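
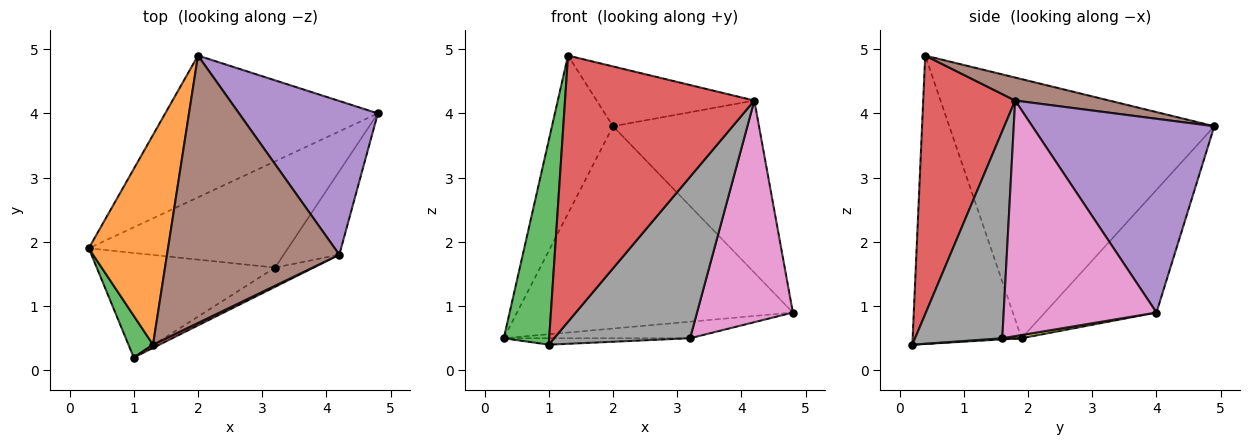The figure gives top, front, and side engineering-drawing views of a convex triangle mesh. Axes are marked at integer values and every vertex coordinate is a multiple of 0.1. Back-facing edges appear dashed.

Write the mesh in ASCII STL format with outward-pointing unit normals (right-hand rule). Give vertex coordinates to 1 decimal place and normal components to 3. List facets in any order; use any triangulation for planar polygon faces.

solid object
 facet normal -0.314 0.777 -0.545
  outer loop
   vertex 2.0 4.9 3.8
   vertex 4.8 4.0 0.9
   vertex 0.3 1.9 0.5
  endloop
 endfacet
 facet normal -0.934 0.215 0.286
  outer loop
   vertex 1.3 0.4 4.9
   vertex 2.0 4.9 3.8
   vertex 0.3 1.9 0.5
  endloop
 endfacet
 facet normal -0.920 -0.384 0.078
  outer loop
   vertex 1.0 0.2 0.4
   vertex 1.3 0.4 4.9
   vertex 0.3 1.9 0.5
  endloop
 endfacet
 facet normal 0.437 -0.899 0.011
  outer loop
   vertex 4.2 1.8 4.2
   vertex 1.3 0.4 4.9
   vertex 1.0 0.2 0.4
  endloop
 endfacet
 facet normal 0.681 0.546 0.488
  outer loop
   vertex 4.2 1.8 4.2
   vertex 4.8 4.0 0.9
   vertex 2.0 4.9 3.8
  endloop
 endfacet
 facet normal 0.129 0.216 0.968
  outer loop
   vertex 4.2 1.8 4.2
   vertex 2.0 4.9 3.8
   vertex 1.3 0.4 4.9
  endloop
 endfacet
 facet normal 0.831 -0.521 -0.196
  outer loop
   vertex 3.2 1.6 0.5
   vertex 4.8 4.0 0.9
   vertex 4.2 1.8 4.2
  endloop
 endfacet
 facet normal 0.537 -0.837 -0.100
  outer loop
   vertex 3.2 1.6 0.5
   vertex 4.2 1.8 4.2
   vertex 1.0 0.2 0.4
  endloop
 endfacet
 facet normal 0.016 0.154 -0.988
  outer loop
   vertex 3.2 1.6 0.5
   vertex 0.3 1.9 0.5
   vertex 4.8 4.0 0.9
  endloop
 endfacet
 facet normal 0.006 0.061 -0.998
  outer loop
   vertex 3.2 1.6 0.5
   vertex 1.0 0.2 0.4
   vertex 0.3 1.9 0.5
  endloop
 endfacet
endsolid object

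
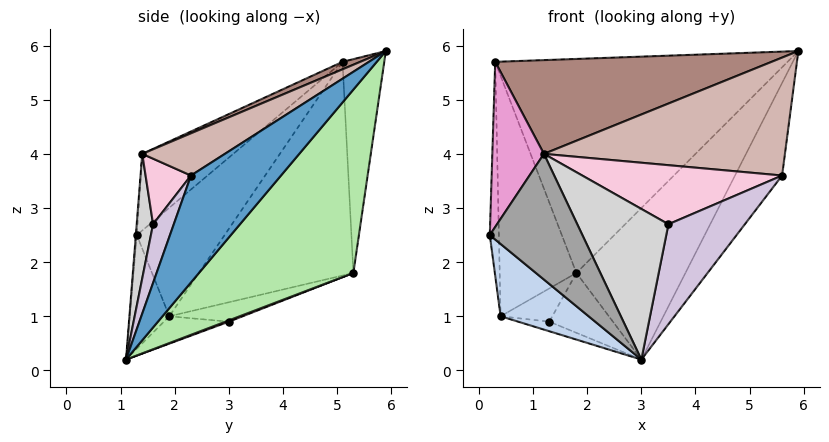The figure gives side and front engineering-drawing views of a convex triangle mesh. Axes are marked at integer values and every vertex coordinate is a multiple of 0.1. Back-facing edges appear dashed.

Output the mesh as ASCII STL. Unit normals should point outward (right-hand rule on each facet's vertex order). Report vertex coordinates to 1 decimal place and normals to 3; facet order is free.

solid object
 facet normal 0.678 0.355 -0.644
  outer loop
   vertex 5.6 2.3 3.6
   vertex 3.0 1.1 0.2
   vertex 5.9 5.9 5.9
  endloop
 endfacet
 facet normal -0.378 -0.841 -0.387
  outer loop
   vertex 0.4 1.9 1.0
   vertex 3.0 1.1 0.2
   vertex 0.2 1.3 2.5
  endloop
 endfacet
 facet normal -0.257 0.123 -0.959
  outer loop
   vertex 0.4 1.9 1.0
   vertex 1.3 3.0 0.9
   vertex 3.0 1.1 0.2
  endloop
 endfacet
 facet normal -0.991 0.103 -0.091
  outer loop
   vertex 0.4 1.9 1.0
   vertex 0.2 1.3 2.5
   vertex 0.3 5.1 5.7
  endloop
 endfacet
 facet normal -0.141 0.990 -0.004
  outer loop
   vertex 1.8 5.3 1.8
   vertex 0.3 5.1 5.7
   vertex 5.9 5.9 5.9
  endloop
 endfacet
 facet normal 0.607 0.428 -0.670
  outer loop
   vertex 1.8 5.3 1.8
   vertex 5.9 5.9 5.9
   vertex 3.0 1.1 0.2
  endloop
 endfacet
 facet normal 0.019 0.361 -0.932
  outer loop
   vertex 1.8 5.3 1.8
   vertex 3.0 1.1 0.2
   vertex 1.3 3.0 0.9
  endloop
 endfacet
 facet normal -0.573 0.404 -0.713
  outer loop
   vertex 1.8 5.3 1.8
   vertex 1.3 3.0 0.9
   vertex 0.4 1.9 1.0
  endloop
 endfacet
 facet normal -0.853 0.423 -0.306
  outer loop
   vertex 1.8 5.3 1.8
   vertex 0.4 1.9 1.0
   vertex 0.3 5.1 5.7
  endloop
 endfacet
 facet normal 0.259 -0.956 0.139
  outer loop
   vertex 3.5 1.6 2.7
   vertex 3.0 1.1 0.2
   vertex 5.6 2.3 3.6
  endloop
 endfacet
 facet normal 0.026 -0.412 0.911
  outer loop
   vertex 1.2 1.4 4.0
   vertex 5.9 5.9 5.9
   vertex 0.3 5.1 5.7
  endloop
 endfacet
 facet normal 0.185 -0.540 0.821
  outer loop
   vertex 1.2 1.4 4.0
   vertex 5.6 2.3 3.6
   vertex 5.9 5.9 5.9
  endloop
 endfacet
 facet normal -0.742 -0.420 0.523
  outer loop
   vertex 1.2 1.4 4.0
   vertex 0.3 5.1 5.7
   vertex 0.2 1.3 2.5
  endloop
 endfacet
 facet normal 0.215 -0.948 0.235
  outer loop
   vertex 1.2 1.4 4.0
   vertex 3.5 1.6 2.7
   vertex 5.6 2.3 3.6
  endloop
 endfacet
 facet normal -0.011 -0.997 0.074
  outer loop
   vertex 1.2 1.4 4.0
   vertex 0.2 1.3 2.5
   vertex 3.0 1.1 0.2
  endloop
 endfacet
 facet normal 0.175 -0.972 0.159
  outer loop
   vertex 1.2 1.4 4.0
   vertex 3.0 1.1 0.2
   vertex 3.5 1.6 2.7
  endloop
 endfacet
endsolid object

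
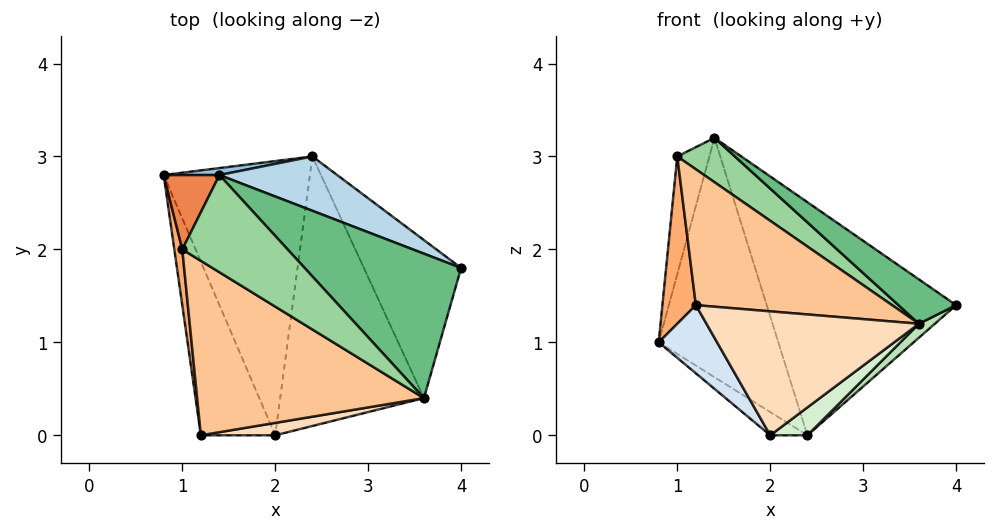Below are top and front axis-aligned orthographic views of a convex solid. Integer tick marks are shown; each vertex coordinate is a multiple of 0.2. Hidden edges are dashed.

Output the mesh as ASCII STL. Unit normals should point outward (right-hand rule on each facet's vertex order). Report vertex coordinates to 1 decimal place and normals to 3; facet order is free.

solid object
 facet normal -0.535 0.071 -0.842
  outer loop
   vertex 2.4 3.0 0.0
   vertex 2.0 0.0 0.0
   vertex 0.8 2.8 1.0
  endloop
 endfacet
 facet normal -0.106 0.994 0.029
  outer loop
   vertex 2.4 3.0 0.0
   vertex 0.8 2.8 1.0
   vertex 1.4 2.8 3.2
  endloop
 endfacet
 facet normal 0.470 0.860 0.200
  outer loop
   vertex 2.4 3.0 0.0
   vertex 1.4 2.8 3.2
   vertex 4.0 1.8 1.4
  endloop
 endfacet
 facet normal -0.852 -0.191 -0.487
  outer loop
   vertex 1.2 0.0 1.4
   vertex 0.8 2.8 1.0
   vertex 2.0 0.0 0.0
  endloop
 endfacet
 facet normal -0.891 0.385 0.243
  outer loop
   vertex 1.0 2.0 3.0
   vertex 1.4 2.8 3.2
   vertex 0.8 2.8 1.0
  endloop
 endfacet
 facet normal -0.990 -0.135 0.045
  outer loop
   vertex 1.0 2.0 3.0
   vertex 0.8 2.8 1.0
   vertex 1.2 0.0 1.4
  endloop
 endfacet
 facet normal 0.166 -0.606 0.778
  outer loop
   vertex 3.6 0.4 1.2
   vertex 1.0 2.0 3.0
   vertex 1.2 0.0 1.4
  endloop
 endfacet
 facet normal 0.172 -0.980 0.098
  outer loop
   vertex 3.6 0.4 1.2
   vertex 1.2 0.0 1.4
   vertex 2.0 0.0 0.0
  endloop
 endfacet
 facet normal 0.481 -0.257 0.838
  outer loop
   vertex 3.6 0.4 1.2
   vertex 4.0 1.8 1.4
   vertex 1.4 2.8 3.2
  endloop
 endfacet
 facet normal 0.351 -0.388 0.852
  outer loop
   vertex 3.6 0.4 1.2
   vertex 1.4 2.8 3.2
   vertex 1.0 2.0 3.0
  endloop
 endfacet
 facet normal 0.627 -0.068 -0.776
  outer loop
   vertex 3.6 0.4 1.2
   vertex 2.4 3.0 0.0
   vertex 4.0 1.8 1.4
  endloop
 endfacet
 facet normal 0.611 -0.081 -0.787
  outer loop
   vertex 3.6 0.4 1.2
   vertex 2.0 0.0 0.0
   vertex 2.4 3.0 0.0
  endloop
 endfacet
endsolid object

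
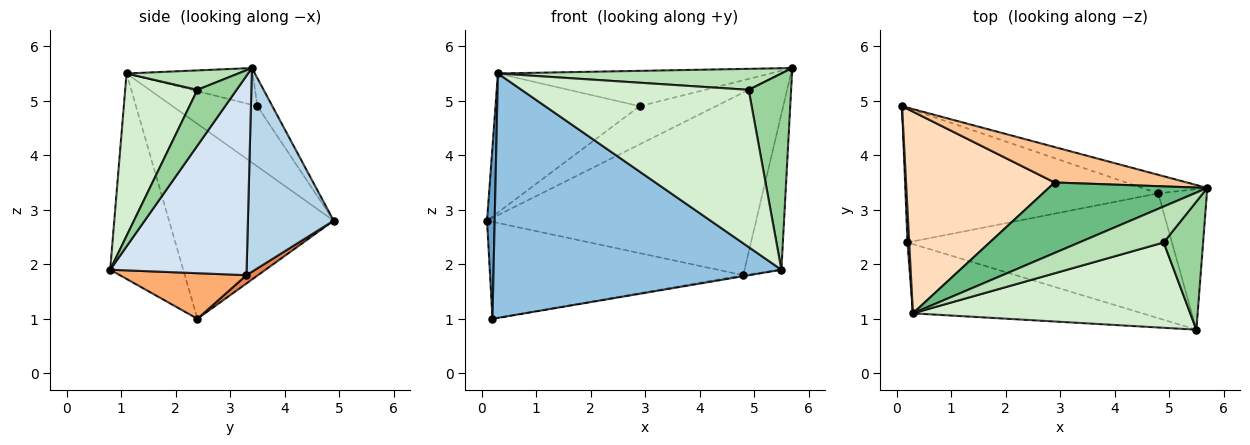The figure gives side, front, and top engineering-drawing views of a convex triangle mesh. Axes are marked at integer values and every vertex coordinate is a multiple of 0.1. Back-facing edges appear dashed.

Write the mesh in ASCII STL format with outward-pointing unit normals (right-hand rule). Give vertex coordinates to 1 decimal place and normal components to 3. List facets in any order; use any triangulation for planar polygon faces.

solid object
 facet normal -0.999 -0.046 0.009
  outer loop
   vertex 0.3 1.1 5.5
   vertex 0.1 4.9 2.8
   vertex 0.2 2.4 1.0
  endloop
 endfacet
 facet normal -0.237 -0.935 -0.265
  outer loop
   vertex 0.3 1.1 5.5
   vertex 0.2 2.4 1.0
   vertex 5.5 0.8 1.9
  endloop
 endfacet
 facet normal 0.302 0.948 -0.097
  outer loop
   vertex 4.8 3.3 1.8
   vertex 0.1 4.9 2.8
   vertex 5.7 3.4 5.6
  endloop
 endfacet
 facet normal 0.940 0.254 -0.229
  outer loop
   vertex 4.8 3.3 1.8
   vertex 5.7 3.4 5.6
   vertex 5.5 0.8 1.9
  endloop
 endfacet
 facet normal 0.027 0.585 -0.811
  outer loop
   vertex 4.8 3.3 1.8
   vertex 0.2 2.4 1.0
   vertex 0.1 4.9 2.8
  endloop
 endfacet
 facet normal 0.170 0.008 -0.985
  outer loop
   vertex 4.8 3.3 1.8
   vertex 5.5 0.8 1.9
   vertex 0.2 2.4 1.0
  endloop
 endfacet
 facet normal -0.142 0.725 0.674
  outer loop
   vertex 2.9 3.5 4.9
   vertex 5.7 3.4 5.6
   vertex 0.1 4.9 2.8
  endloop
 endfacet
 facet normal -0.317 0.538 0.781
  outer loop
   vertex 2.9 3.5 4.9
   vertex 0.1 4.9 2.8
   vertex 0.3 1.1 5.5
  endloop
 endfacet
 facet normal -0.203 0.439 0.875
  outer loop
   vertex 2.9 3.5 4.9
   vertex 0.3 1.1 5.5
   vertex 5.7 3.4 5.6
  endloop
 endfacet
 facet normal 0.612 -0.662 0.432
  outer loop
   vertex 4.9 2.4 5.2
   vertex 5.5 0.8 1.9
   vertex 5.7 3.4 5.6
  endloop
 endfacet
 facet normal 0.195 -0.495 0.847
  outer loop
   vertex 4.9 2.4 5.2
   vertex 5.7 3.4 5.6
   vertex 0.3 1.1 5.5
  endloop
 endfacet
 facet normal 0.269 -0.846 0.459
  outer loop
   vertex 4.9 2.4 5.2
   vertex 0.3 1.1 5.5
   vertex 5.5 0.8 1.9
  endloop
 endfacet
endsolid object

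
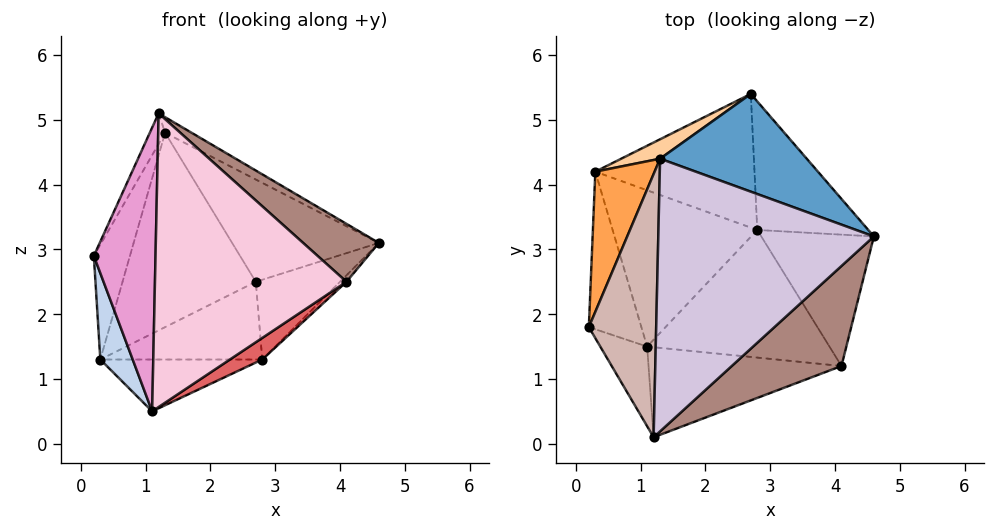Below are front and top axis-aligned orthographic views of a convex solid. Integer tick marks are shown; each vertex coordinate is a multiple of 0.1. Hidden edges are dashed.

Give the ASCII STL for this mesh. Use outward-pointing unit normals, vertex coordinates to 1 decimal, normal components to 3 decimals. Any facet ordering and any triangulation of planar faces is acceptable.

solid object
 facet normal 0.526 0.615 0.588
  outer loop
   vertex 1.3 4.4 4.8
   vertex 4.6 3.2 3.1
   vertex 2.7 5.4 2.5
  endloop
 endfacet
 facet normal -0.928 -0.179 -0.326
  outer loop
   vertex 0.3 4.2 1.3
   vertex 1.1 1.5 0.5
   vertex 0.2 1.8 2.9
  endloop
 endfacet
 facet normal -0.943 0.211 0.257
  outer loop
   vertex 0.3 4.2 1.3
   vertex 0.2 1.8 2.9
   vertex 1.3 4.4 4.8
  endloop
 endfacet
 facet normal -0.480 0.873 0.087
  outer loop
   vertex 0.3 4.2 1.3
   vertex 1.3 4.4 4.8
   vertex 2.7 5.4 2.5
  endloop
 endfacet
 facet normal 0.660 0.396 -0.638
  outer loop
   vertex 2.8 3.3 1.3
   vertex 2.7 5.4 2.5
   vertex 4.6 3.2 3.1
  endloop
 endfacet
 facet normal 0.708 0.035 -0.706
  outer loop
   vertex 2.8 3.3 1.3
   vertex 4.6 3.2 3.1
   vertex 4.1 1.2 2.5
  endloop
 endfacet
 facet normal 0.539 -0.140 -0.830
  outer loop
   vertex 2.8 3.3 1.3
   vertex 4.1 1.2 2.5
   vertex 1.1 1.5 0.5
  endloop
 endfacet
 facet normal 0.178 0.495 -0.851
  outer loop
   vertex 2.8 3.3 1.3
   vertex 0.3 4.2 1.3
   vertex 2.7 5.4 2.5
  endloop
 endfacet
 facet normal 0.113 0.313 -0.943
  outer loop
   vertex 2.8 3.3 1.3
   vertex 1.1 1.5 0.5
   vertex 0.3 4.2 1.3
  endloop
 endfacet
 facet normal 0.472 0.050 0.880
  outer loop
   vertex 1.2 0.1 5.1
   vertex 4.6 3.2 3.1
   vertex 1.3 4.4 4.8
  endloop
 endfacet
 facet normal 0.695 -0.360 0.622
  outer loop
   vertex 1.2 0.1 5.1
   vertex 4.1 1.2 2.5
   vertex 4.6 3.2 3.1
  endloop
 endfacet
 facet normal -0.893 0.052 0.446
  outer loop
   vertex 1.2 0.1 5.1
   vertex 1.3 4.4 4.8
   vertex 0.2 1.8 2.9
  endloop
 endfacet
 facet normal -0.721 -0.667 -0.187
  outer loop
   vertex 1.2 0.1 5.1
   vertex 0.2 1.8 2.9
   vertex 1.1 1.5 0.5
  endloop
 endfacet
 facet normal 0.099 -0.951 -0.292
  outer loop
   vertex 1.2 0.1 5.1
   vertex 1.1 1.5 0.5
   vertex 4.1 1.2 2.5
  endloop
 endfacet
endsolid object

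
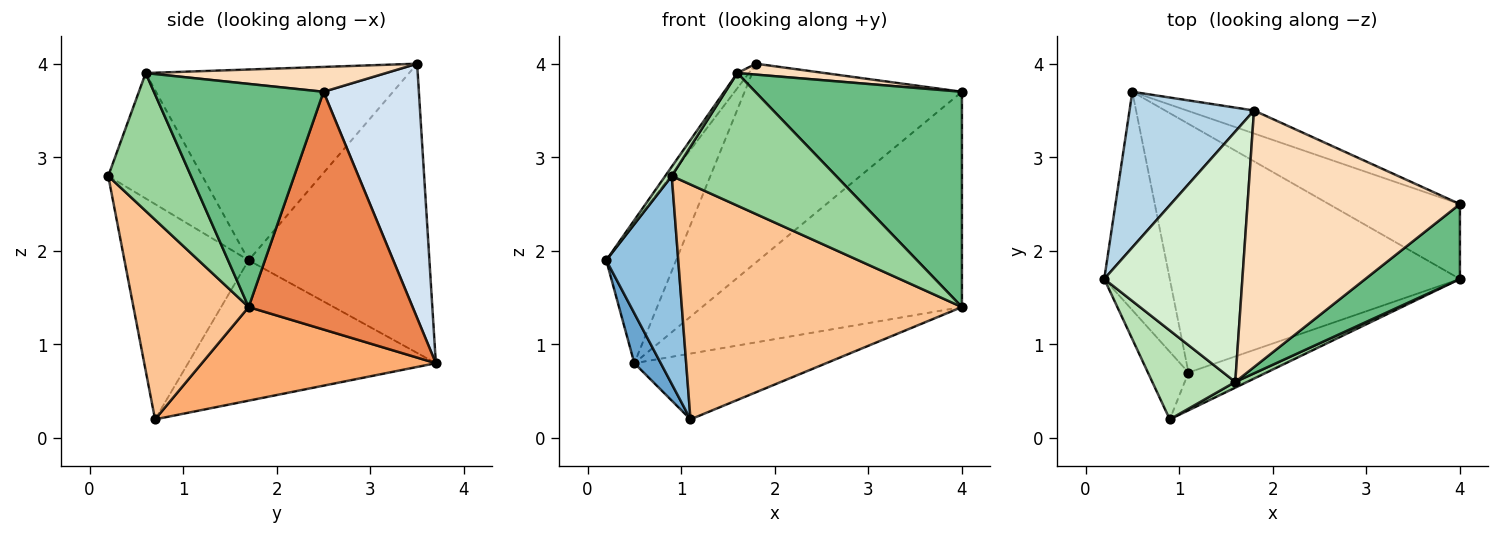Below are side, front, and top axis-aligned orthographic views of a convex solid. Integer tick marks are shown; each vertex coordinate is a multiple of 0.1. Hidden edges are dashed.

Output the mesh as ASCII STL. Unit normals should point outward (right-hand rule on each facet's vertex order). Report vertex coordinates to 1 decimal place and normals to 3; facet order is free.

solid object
 facet normal -0.902 -0.096 -0.421
  outer loop
   vertex 1.1 0.7 0.2
   vertex 0.2 1.7 1.9
   vertex 0.5 3.7 0.8
  endloop
 endfacet
 facet normal -0.854 -0.495 -0.161
  outer loop
   vertex 0.9 0.2 2.8
   vertex 0.2 1.7 1.9
   vertex 1.1 0.7 0.2
  endloop
 endfacet
 facet normal -0.866 0.335 0.373
  outer loop
   vertex 1.8 3.5 4.0
   vertex 0.5 3.7 0.8
   vertex 0.2 1.7 1.9
  endloop
 endfacet
 facet normal 0.400 0.911 -0.105
  outer loop
   vertex 1.8 3.5 4.0
   vertex 4.0 2.5 3.7
   vertex 0.5 3.7 0.8
  endloop
 endfacet
 facet normal 0.512 0.811 -0.282
  outer loop
   vertex 4.0 1.7 1.4
   vertex 0.5 3.7 0.8
   vertex 4.0 2.5 3.7
  endloop
 endfacet
 facet normal 0.298 0.244 -0.923
  outer loop
   vertex 4.0 1.7 1.4
   vertex 1.1 0.7 0.2
   vertex 0.5 3.7 0.8
  endloop
 endfacet
 facet normal 0.376 -0.915 -0.147
  outer loop
   vertex 4.0 1.7 1.4
   vertex 0.9 0.2 2.8
   vertex 1.1 0.7 0.2
  endloop
 endfacet
 facet normal 0.116 -0.042 0.992
  outer loop
   vertex 1.6 0.6 3.9
   vertex 4.0 2.5 3.7
   vertex 1.8 3.5 4.0
  endloop
 endfacet
 facet normal 0.613 -0.747 0.260
  outer loop
   vertex 1.6 0.6 3.9
   vertex 4.0 1.7 1.4
   vertex 4.0 2.5 3.7
  endloop
 endfacet
 facet normal 0.449 -0.893 0.039
  outer loop
   vertex 1.6 0.6 3.9
   vertex 0.9 0.2 2.8
   vertex 4.0 1.7 1.4
  endloop
 endfacet
 facet normal -0.833 -0.058 0.551
  outer loop
   vertex 1.6 0.6 3.9
   vertex 0.2 1.7 1.9
   vertex 0.9 0.2 2.8
  endloop
 endfacet
 facet normal -0.809 0.036 0.586
  outer loop
   vertex 1.6 0.6 3.9
   vertex 1.8 3.5 4.0
   vertex 0.2 1.7 1.9
  endloop
 endfacet
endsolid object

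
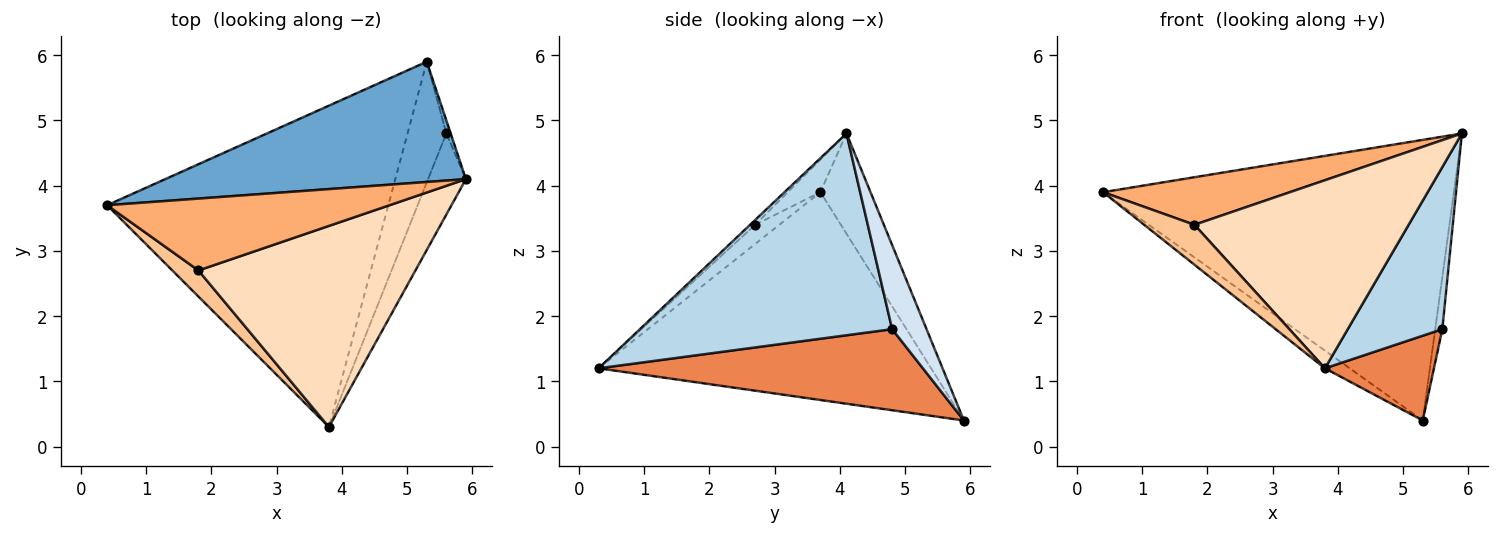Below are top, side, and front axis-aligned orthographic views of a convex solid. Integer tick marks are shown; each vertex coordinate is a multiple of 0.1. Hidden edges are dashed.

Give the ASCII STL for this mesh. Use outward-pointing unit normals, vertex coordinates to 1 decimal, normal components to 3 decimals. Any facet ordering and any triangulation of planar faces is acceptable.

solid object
 facet normal -0.130 0.911 0.391
  outer loop
   vertex 5.3 5.9 0.4
   vertex 0.4 3.7 3.9
   vertex 5.9 4.1 4.8
  endloop
 endfacet
 facet normal -0.594 0.044 -0.803
  outer loop
   vertex 5.3 5.9 0.4
   vertex 3.8 0.3 1.2
   vertex 0.4 3.7 3.9
  endloop
 endfacet
 facet normal 0.922 -0.346 -0.173
  outer loop
   vertex 5.6 4.8 1.8
   vertex 5.9 4.1 4.8
   vertex 3.8 0.3 1.2
  endloop
 endfacet
 facet normal 0.978 0.202 -0.051
  outer loop
   vertex 5.6 4.8 1.8
   vertex 5.3 5.9 0.4
   vertex 5.9 4.1 4.8
  endloop
 endfacet
 facet normal 0.863 -0.290 -0.413
  outer loop
   vertex 5.6 4.8 1.8
   vertex 3.8 0.3 1.2
   vertex 5.3 5.9 0.4
  endloop
 endfacet
 facet normal -0.096 -0.549 0.830
  outer loop
   vertex 1.8 2.7 3.4
   vertex 5.9 4.1 4.8
   vertex 0.4 3.7 3.9
  endloop
 endfacet
 facet normal -0.373 -0.776 0.508
  outer loop
   vertex 1.8 2.7 3.4
   vertex 0.4 3.7 3.9
   vertex 3.8 0.3 1.2
  endloop
 endfacet
 facet normal -0.016 -0.683 0.730
  outer loop
   vertex 1.8 2.7 3.4
   vertex 3.8 0.3 1.2
   vertex 5.9 4.1 4.8
  endloop
 endfacet
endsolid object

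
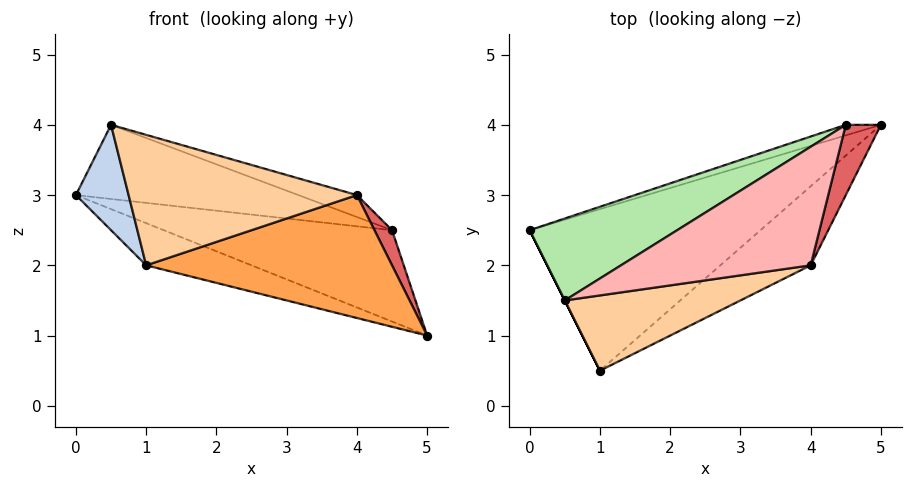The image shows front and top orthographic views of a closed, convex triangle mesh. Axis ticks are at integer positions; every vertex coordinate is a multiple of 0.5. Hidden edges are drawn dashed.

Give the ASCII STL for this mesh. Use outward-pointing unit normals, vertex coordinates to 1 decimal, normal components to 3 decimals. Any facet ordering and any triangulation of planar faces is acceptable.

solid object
 facet normal -0.420 0.229 -0.878
  outer loop
   vertex 1.0 0.5 2.0
   vertex 0.0 2.5 3.0
   vertex 5.0 4.0 1.0
  endloop
 endfacet
 facet normal -0.894 -0.447 0.000
  outer loop
   vertex 0.5 1.5 4.0
   vertex 0.0 2.5 3.0
   vertex 1.0 0.5 2.0
  endloop
 endfacet
 facet normal 0.515 -0.721 -0.464
  outer loop
   vertex 4.0 2.0 3.0
   vertex 1.0 0.5 2.0
   vertex 5.0 4.0 1.0
  endloop
 endfacet
 facet normal 0.258 -0.837 0.483
  outer loop
   vertex 4.0 2.0 3.0
   vertex 0.5 1.5 4.0
   vertex 1.0 0.5 2.0
  endloop
 endfacet
 facet normal -0.325 0.939 -0.108
  outer loop
   vertex 4.5 4.0 2.5
   vertex 5.0 4.0 1.0
   vertex 0.0 2.5 3.0
  endloop
 endfacet
 facet normal -0.140 0.664 0.734
  outer loop
   vertex 4.5 4.0 2.5
   vertex 0.0 2.5 3.0
   vertex 0.5 1.5 4.0
  endloop
 endfacet
 facet normal 0.937 -0.156 0.312
  outer loop
   vertex 4.5 4.0 2.5
   vertex 4.0 2.0 3.0
   vertex 5.0 4.0 1.0
  endloop
 endfacet
 facet normal 0.247 0.176 0.953
  outer loop
   vertex 4.5 4.0 2.5
   vertex 0.5 1.5 4.0
   vertex 4.0 2.0 3.0
  endloop
 endfacet
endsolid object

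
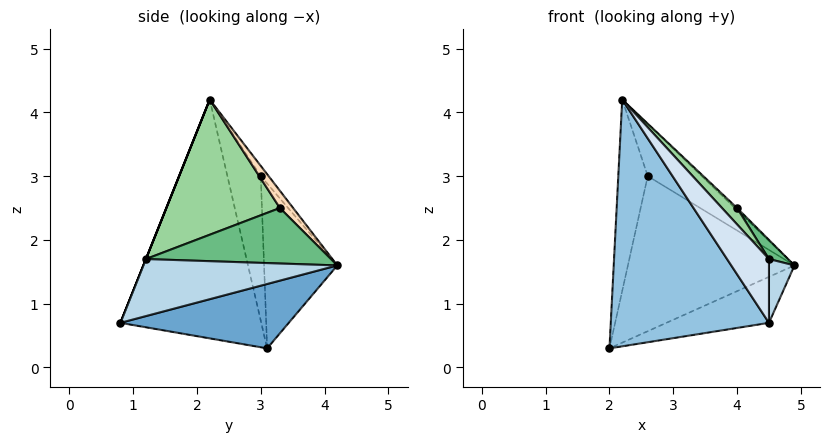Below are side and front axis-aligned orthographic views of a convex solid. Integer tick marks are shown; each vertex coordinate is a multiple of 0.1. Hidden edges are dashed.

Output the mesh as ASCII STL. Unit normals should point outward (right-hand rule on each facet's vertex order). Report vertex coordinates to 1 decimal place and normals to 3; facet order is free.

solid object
 facet normal 0.335 0.204 -0.920
  outer loop
   vertex 4.5 0.8 0.7
   vertex 2.0 3.1 0.3
   vertex 4.9 4.2 1.6
  endloop
 endfacet
 facet normal -0.659 -0.740 -0.137
  outer loop
   vertex 2.2 2.2 4.2
   vertex 2.0 3.1 0.3
   vertex 4.5 0.8 0.7
  endloop
 endfacet
 facet normal 0.990 -0.130 0.052
  outer loop
   vertex 4.5 1.2 1.7
   vertex 4.5 0.8 0.7
   vertex 4.9 4.2 1.6
  endloop
 endfacet
 facet normal 0.000 -0.928 0.371
  outer loop
   vertex 4.5 1.2 1.7
   vertex 2.2 2.2 4.2
   vertex 4.5 0.8 0.7
  endloop
 endfacet
 facet normal -0.399 0.909 0.122
  outer loop
   vertex 2.6 3.0 3.0
   vertex 4.9 4.2 1.6
   vertex 2.0 3.1 0.3
  endloop
 endfacet
 facet normal -0.737 0.650 0.188
  outer loop
   vertex 2.6 3.0 3.0
   vertex 2.0 3.1 0.3
   vertex 2.2 2.2 4.2
  endloop
 endfacet
 facet normal -0.123 0.844 0.522
  outer loop
   vertex 2.6 3.0 3.0
   vertex 2.2 2.2 4.2
   vertex 4.9 4.2 1.6
  endloop
 endfacet
 facet normal 0.647 0.108 0.755
  outer loop
   vertex 4.0 3.3 2.5
   vertex 4.9 4.2 1.6
   vertex 2.2 2.2 4.2
  endloop
 endfacet
 facet normal 0.742 -0.077 0.666
  outer loop
   vertex 4.0 3.3 2.5
   vertex 4.5 1.2 1.7
   vertex 4.9 4.2 1.6
  endloop
 endfacet
 facet normal 0.713 -0.095 0.694
  outer loop
   vertex 4.0 3.3 2.5
   vertex 2.2 2.2 4.2
   vertex 4.5 1.2 1.7
  endloop
 endfacet
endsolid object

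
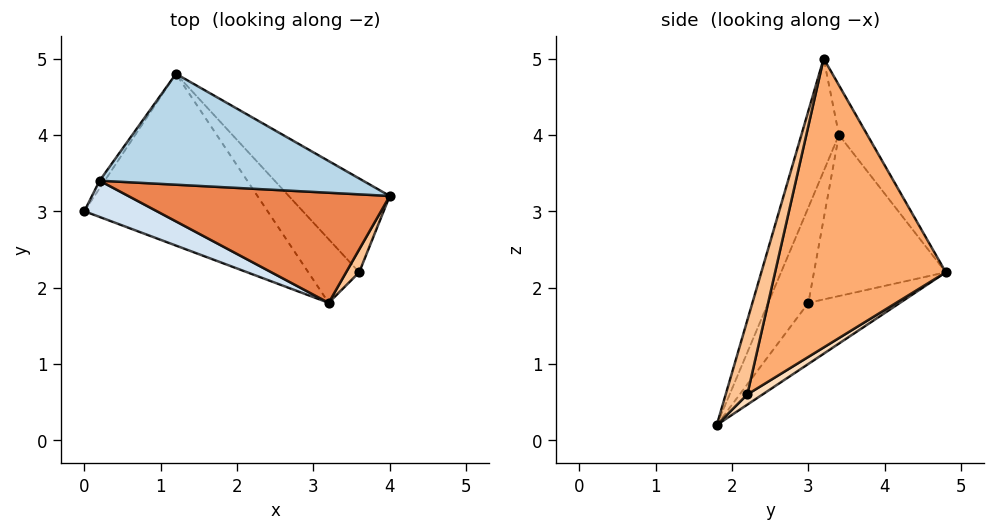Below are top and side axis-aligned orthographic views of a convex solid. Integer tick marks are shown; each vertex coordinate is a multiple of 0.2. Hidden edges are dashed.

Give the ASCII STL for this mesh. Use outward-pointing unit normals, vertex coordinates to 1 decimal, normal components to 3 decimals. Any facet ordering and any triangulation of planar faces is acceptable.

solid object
 facet normal -0.291 0.389 -0.874
  outer loop
   vertex 3.2 1.8 0.2
   vertex 0.0 3.0 1.8
   vertex 1.2 4.8 2.2
  endloop
 endfacet
 facet normal -0.829 0.559 -0.026
  outer loop
   vertex 0.2 3.4 4.0
   vertex 1.2 4.8 2.2
   vertex 0.0 3.0 1.8
  endloop
 endfacet
 facet normal -0.108 0.813 0.572
  outer loop
   vertex 0.2 3.4 4.0
   vertex 4.0 3.2 5.0
   vertex 1.2 4.8 2.2
  endloop
 endfacet
 facet normal -0.257 -0.946 0.195
  outer loop
   vertex 0.2 3.4 4.0
   vertex 0.0 3.0 1.8
   vertex 3.2 1.8 0.2
  endloop
 endfacet
 facet normal -0.128 -0.946 0.297
  outer loop
   vertex 0.2 3.4 4.0
   vertex 3.2 1.8 0.2
   vertex 4.0 3.2 5.0
  endloop
 endfacet
 facet normal 0.643 0.732 -0.225
  outer loop
   vertex 3.6 2.2 0.6
   vertex 1.2 4.8 2.2
   vertex 4.0 3.2 5.0
  endloop
 endfacet
 facet normal 0.643 -0.757 0.114
  outer loop
   vertex 3.6 2.2 0.6
   vertex 4.0 3.2 5.0
   vertex 3.2 1.8 0.2
  endloop
 endfacet
 facet normal 0.154 0.617 -0.772
  outer loop
   vertex 3.6 2.2 0.6
   vertex 3.2 1.8 0.2
   vertex 1.2 4.8 2.2
  endloop
 endfacet
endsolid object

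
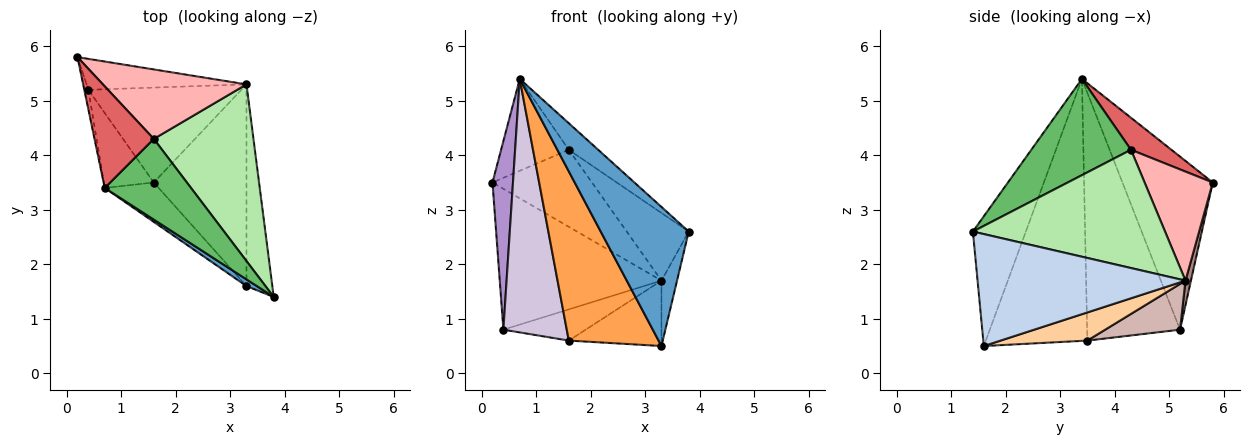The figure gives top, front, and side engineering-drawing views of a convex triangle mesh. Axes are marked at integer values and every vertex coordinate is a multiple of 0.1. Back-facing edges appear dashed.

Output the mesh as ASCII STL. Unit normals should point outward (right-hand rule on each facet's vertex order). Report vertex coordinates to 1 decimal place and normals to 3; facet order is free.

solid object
 facet normal -0.515 -0.856 0.041
  outer loop
   vertex 3.3 1.6 0.5
   vertex 3.8 1.4 2.6
   vertex 0.7 3.4 5.4
  endloop
 endfacet
 facet normal 0.972 0.073 -0.224
  outer loop
   vertex 3.3 5.3 1.7
   vertex 3.8 1.4 2.6
   vertex 3.3 1.6 0.5
  endloop
 endfacet
 facet normal -0.741 -0.655 -0.152
  outer loop
   vertex 1.6 3.5 0.6
   vertex 3.3 1.6 0.5
   vertex 0.7 3.4 5.4
  endloop
 endfacet
 facet normal 0.278 0.296 -0.914
  outer loop
   vertex 1.6 3.5 0.6
   vertex 3.3 5.3 1.7
   vertex 3.3 1.6 0.5
  endloop
 endfacet
 facet normal 0.727 0.214 0.652
  outer loop
   vertex 1.6 4.3 4.1
   vertex 0.7 3.4 5.4
   vertex 3.8 1.4 2.6
  endloop
 endfacet
 facet normal 0.742 0.240 0.626
  outer loop
   vertex 1.6 4.3 4.1
   vertex 3.8 1.4 2.6
   vertex 3.3 5.3 1.7
  endloop
 endfacet
 facet normal 0.372 0.623 0.689
  outer loop
   vertex 1.6 4.3 4.1
   vertex 0.2 5.8 3.5
   vertex 0.7 3.4 5.4
  endloop
 endfacet
 facet normal 0.453 0.662 0.597
  outer loop
   vertex 1.6 4.3 4.1
   vertex 3.3 5.3 1.7
   vertex 0.2 5.8 3.5
  endloop
 endfacet
 facet normal -0.975 -0.221 -0.023
  outer loop
   vertex 0.4 5.2 0.8
   vertex 0.7 3.4 5.4
   vertex 0.2 5.8 3.5
  endloop
 endfacet
 facet normal -0.815 -0.556 -0.164
  outer loop
   vertex 0.4 5.2 0.8
   vertex 1.6 3.5 0.6
   vertex 0.7 3.4 5.4
  endloop
 endfacet
 facet normal 0.033 0.976 -0.214
  outer loop
   vertex 0.4 5.2 0.8
   vertex 0.2 5.8 3.5
   vertex 3.3 5.3 1.7
  endloop
 endfacet
 facet normal 0.273 0.300 -0.914
  outer loop
   vertex 0.4 5.2 0.8
   vertex 3.3 5.3 1.7
   vertex 1.6 3.5 0.6
  endloop
 endfacet
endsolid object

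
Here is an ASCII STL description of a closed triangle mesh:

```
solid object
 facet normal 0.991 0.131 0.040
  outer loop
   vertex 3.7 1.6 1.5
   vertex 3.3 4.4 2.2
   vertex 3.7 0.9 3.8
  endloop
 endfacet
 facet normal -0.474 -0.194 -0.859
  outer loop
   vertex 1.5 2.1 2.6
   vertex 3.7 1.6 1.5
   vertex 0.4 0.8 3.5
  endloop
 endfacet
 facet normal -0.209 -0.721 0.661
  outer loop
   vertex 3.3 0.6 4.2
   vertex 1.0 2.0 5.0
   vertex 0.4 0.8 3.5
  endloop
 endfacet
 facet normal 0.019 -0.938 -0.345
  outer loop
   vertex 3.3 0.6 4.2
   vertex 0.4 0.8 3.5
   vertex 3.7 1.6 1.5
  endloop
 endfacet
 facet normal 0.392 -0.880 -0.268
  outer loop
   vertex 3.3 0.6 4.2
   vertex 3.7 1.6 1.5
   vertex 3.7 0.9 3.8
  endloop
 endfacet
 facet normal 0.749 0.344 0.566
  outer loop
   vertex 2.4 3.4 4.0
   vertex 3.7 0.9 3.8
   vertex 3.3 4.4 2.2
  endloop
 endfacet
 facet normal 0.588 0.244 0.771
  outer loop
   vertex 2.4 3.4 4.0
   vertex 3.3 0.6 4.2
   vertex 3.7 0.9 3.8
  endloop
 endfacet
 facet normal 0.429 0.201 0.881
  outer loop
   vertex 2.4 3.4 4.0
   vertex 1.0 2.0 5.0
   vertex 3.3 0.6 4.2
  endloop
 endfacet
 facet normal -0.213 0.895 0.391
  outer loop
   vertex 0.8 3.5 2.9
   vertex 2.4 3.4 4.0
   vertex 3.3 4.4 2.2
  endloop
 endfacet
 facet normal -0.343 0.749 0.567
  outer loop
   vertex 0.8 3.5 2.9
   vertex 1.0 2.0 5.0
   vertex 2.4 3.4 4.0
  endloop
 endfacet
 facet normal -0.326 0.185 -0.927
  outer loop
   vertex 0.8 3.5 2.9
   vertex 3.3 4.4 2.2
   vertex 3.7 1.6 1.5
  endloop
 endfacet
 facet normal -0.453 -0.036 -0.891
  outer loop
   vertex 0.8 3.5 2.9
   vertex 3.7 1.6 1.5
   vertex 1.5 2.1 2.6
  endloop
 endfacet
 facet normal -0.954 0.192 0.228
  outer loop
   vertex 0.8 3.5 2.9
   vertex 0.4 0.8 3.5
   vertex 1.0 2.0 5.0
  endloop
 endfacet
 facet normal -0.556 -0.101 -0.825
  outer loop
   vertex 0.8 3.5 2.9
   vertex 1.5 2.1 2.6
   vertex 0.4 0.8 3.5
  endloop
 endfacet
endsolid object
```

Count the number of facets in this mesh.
14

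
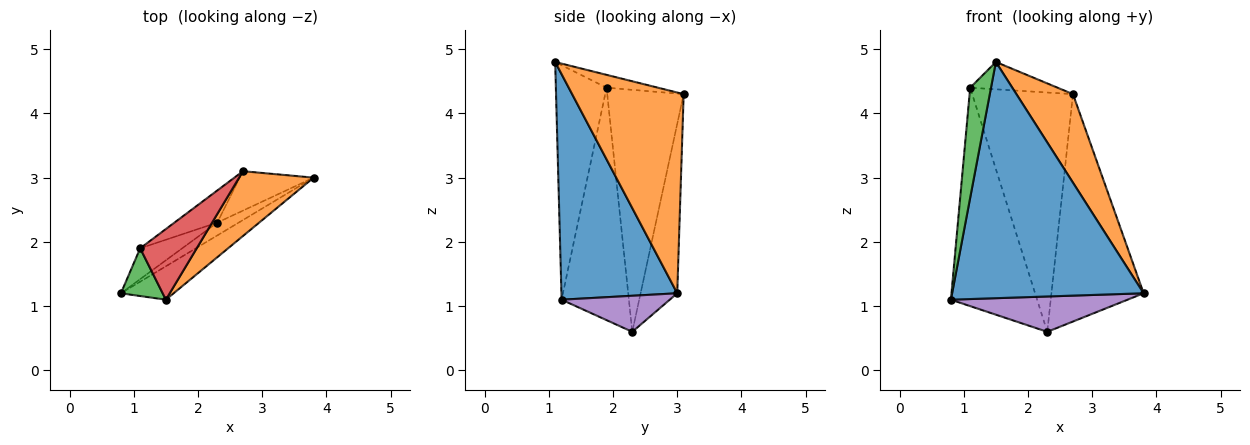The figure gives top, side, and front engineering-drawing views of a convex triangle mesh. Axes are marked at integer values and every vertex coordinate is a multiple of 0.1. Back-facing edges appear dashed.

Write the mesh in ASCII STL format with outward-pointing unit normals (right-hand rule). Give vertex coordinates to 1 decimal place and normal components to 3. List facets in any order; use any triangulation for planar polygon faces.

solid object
 facet normal 0.514 -0.850 -0.120
  outer loop
   vertex 1.5 1.1 4.8
   vertex 0.8 1.2 1.1
   vertex 3.8 3.0 1.2
  endloop
 endfacet
 facet normal 0.847 -0.429 0.314
  outer loop
   vertex 1.5 1.1 4.8
   vertex 3.8 3.0 1.2
   vertex 2.7 3.1 4.3
  endloop
 endfacet
 facet normal -0.913 -0.375 0.163
  outer loop
   vertex 1.1 1.9 4.4
   vertex 0.8 1.2 1.1
   vertex 1.5 1.1 4.8
  endloop
 endfacet
 facet normal -0.207 0.353 0.913
  outer loop
   vertex 1.1 1.9 4.4
   vertex 1.5 1.1 4.8
   vertex 2.7 3.1 4.3
  endloop
 endfacet
 facet normal 0.499 -0.815 -0.296
  outer loop
   vertex 2.3 2.3 0.6
   vertex 3.8 3.0 1.2
   vertex 0.8 1.2 1.1
  endloop
 endfacet
 facet normal -0.365 0.918 -0.159
  outer loop
   vertex 2.3 2.3 0.6
   vertex 2.7 3.1 4.3
   vertex 3.8 3.0 1.2
  endloop
 endfacet
 facet normal -0.611 0.784 -0.111
  outer loop
   vertex 2.3 2.3 0.6
   vertex 0.8 1.2 1.1
   vertex 1.1 1.9 4.4
  endloop
 endfacet
 facet normal -0.601 0.792 -0.106
  outer loop
   vertex 2.3 2.3 0.6
   vertex 1.1 1.9 4.4
   vertex 2.7 3.1 4.3
  endloop
 endfacet
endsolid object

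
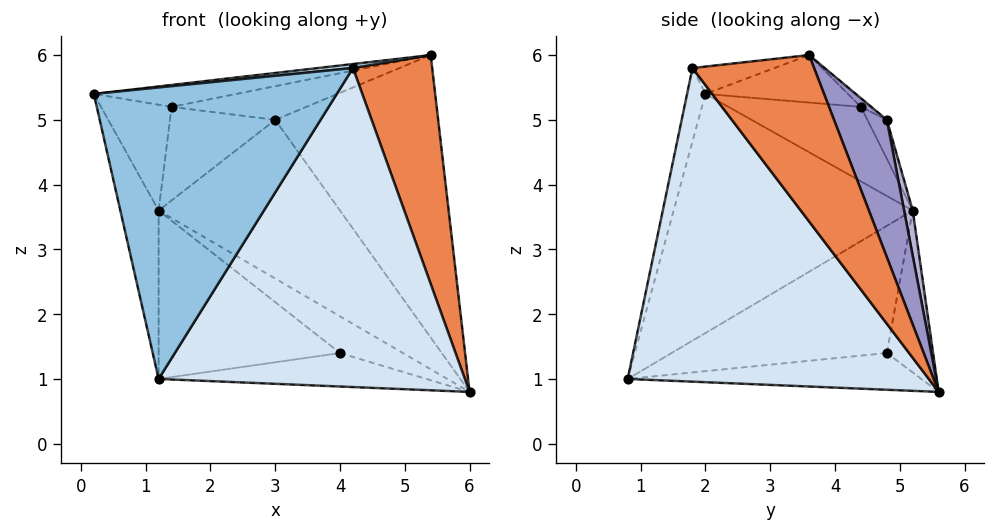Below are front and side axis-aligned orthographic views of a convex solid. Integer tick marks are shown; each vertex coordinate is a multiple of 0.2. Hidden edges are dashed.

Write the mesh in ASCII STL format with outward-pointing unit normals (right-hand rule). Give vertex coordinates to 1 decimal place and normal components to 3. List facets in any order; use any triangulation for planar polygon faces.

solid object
 facet normal -0.954 0.153 -0.258
  outer loop
   vertex 1.2 5.2 3.6
   vertex 1.2 0.8 1.0
   vertex 0.2 2.0 5.4
  endloop
 endfacet
 facet normal -0.073 -0.966 0.247
  outer loop
   vertex 4.2 1.8 5.8
   vertex 0.2 2.0 5.4
   vertex 1.2 0.8 1.0
  endloop
 endfacet
 facet normal -0.102 -0.043 0.994
  outer loop
   vertex 4.2 1.8 5.8
   vertex 5.4 3.6 6.0
   vertex 0.2 2.0 5.4
  endloop
 endfacet
 facet normal 0.673 -0.685 -0.278
  outer loop
   vertex 4.2 1.8 5.8
   vertex 1.2 0.8 1.0
   vertex 6.0 5.6 0.8
  endloop
 endfacet
 facet normal 0.832 -0.542 -0.113
  outer loop
   vertex 4.2 1.8 5.8
   vertex 6.0 5.6 0.8
   vertex 5.4 3.6 6.0
  endloop
 endfacet
 facet normal -0.398 0.363 -0.843
  outer loop
   vertex 4.0 4.8 1.4
   vertex 6.0 5.6 0.8
   vertex 1.2 0.8 1.0
  endloop
 endfacet
 facet normal -0.440 0.599 -0.669
  outer loop
   vertex 4.0 4.8 1.4
   vertex 1.2 5.2 3.6
   vertex 6.0 5.6 0.8
  endloop
 endfacet
 facet normal -0.517 0.436 -0.737
  outer loop
   vertex 4.0 4.8 1.4
   vertex 1.2 0.8 1.0
   vertex 1.2 5.2 3.6
  endloop
 endfacet
 facet normal -0.162 0.162 0.973
  outer loop
   vertex 1.4 4.4 5.2
   vertex 0.2 2.0 5.4
   vertex 5.4 3.6 6.0
  endloop
 endfacet
 facet normal -0.834 0.444 0.326
  outer loop
   vertex 1.4 4.4 5.2
   vertex 1.2 5.2 3.6
   vertex 0.2 2.0 5.4
  endloop
 endfacet
 facet normal -0.045 0.585 0.810
  outer loop
   vertex 3.0 4.8 5.0
   vertex 1.4 4.4 5.2
   vertex 5.4 3.6 6.0
  endloop
 endfacet
 facet normal -0.161 0.874 0.457
  outer loop
   vertex 3.0 4.8 5.0
   vertex 1.2 5.2 3.6
   vertex 1.4 4.4 5.2
  endloop
 endfacet
 facet normal 0.286 0.883 0.373
  outer loop
   vertex 3.0 4.8 5.0
   vertex 5.4 3.6 6.0
   vertex 6.0 5.6 0.8
  endloop
 endfacet
 facet normal 0.046 0.975 0.219
  outer loop
   vertex 3.0 4.8 5.0
   vertex 6.0 5.6 0.8
   vertex 1.2 5.2 3.6
  endloop
 endfacet
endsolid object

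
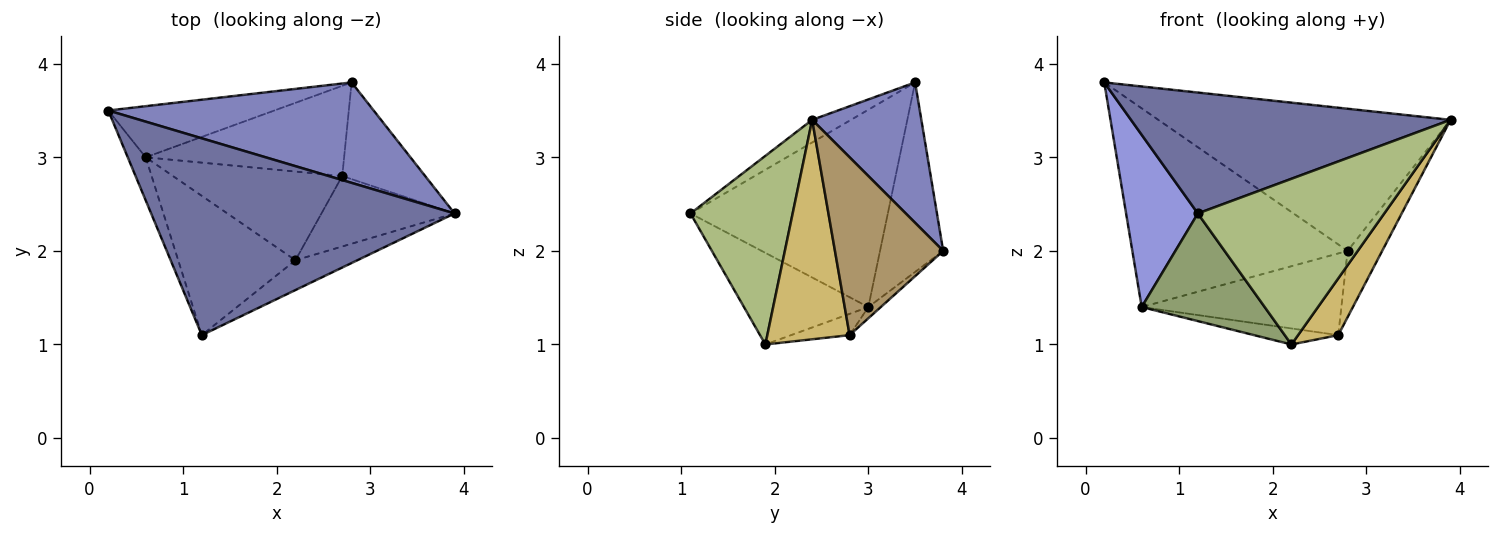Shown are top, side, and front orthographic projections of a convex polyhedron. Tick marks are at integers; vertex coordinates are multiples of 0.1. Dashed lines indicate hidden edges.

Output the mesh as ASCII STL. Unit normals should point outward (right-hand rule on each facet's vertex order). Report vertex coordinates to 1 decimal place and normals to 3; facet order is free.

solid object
 facet normal -0.063 -0.522 0.850
  outer loop
   vertex 1.2 1.1 2.4
   vertex 3.9 2.4 3.4
   vertex 0.2 3.5 3.8
  endloop
 endfacet
 facet normal 0.292 0.781 0.552
  outer loop
   vertex 2.8 3.8 2.0
   vertex 0.2 3.5 3.8
   vertex 3.9 2.4 3.4
  endloop
 endfacet
 facet normal -0.936 -0.341 -0.085
  outer loop
   vertex 0.6 3.0 1.4
   vertex 1.2 1.1 2.4
   vertex 0.2 3.5 3.8
  endloop
 endfacet
 facet normal -0.273 0.932 -0.240
  outer loop
   vertex 0.6 3.0 1.4
   vertex 0.2 3.5 3.8
   vertex 2.8 3.8 2.0
  endloop
 endfacet
 facet normal -0.526 -0.520 -0.673
  outer loop
   vertex 2.2 1.9 1.0
   vertex 1.2 1.1 2.4
   vertex 0.6 3.0 1.4
  endloop
 endfacet
 facet normal 0.475 -0.866 -0.156
  outer loop
   vertex 2.2 1.9 1.0
   vertex 3.9 2.4 3.4
   vertex 1.2 1.1 2.4
  endloop
 endfacet
 facet normal -0.042 0.671 -0.741
  outer loop
   vertex 2.7 2.8 1.1
   vertex 0.6 3.0 1.4
   vertex 2.8 3.8 2.0
  endloop
 endfacet
 facet normal -0.123 0.177 -0.977
  outer loop
   vertex 2.7 2.8 1.1
   vertex 2.2 1.9 1.0
   vertex 0.6 3.0 1.4
  endloop
 endfacet
 facet normal 0.871 0.278 -0.406
  outer loop
   vertex 2.7 2.8 1.1
   vertex 2.8 3.8 2.0
   vertex 3.9 2.4 3.4
  endloop
 endfacet
 facet normal 0.789 -0.385 -0.479
  outer loop
   vertex 2.7 2.8 1.1
   vertex 3.9 2.4 3.4
   vertex 2.2 1.9 1.0
  endloop
 endfacet
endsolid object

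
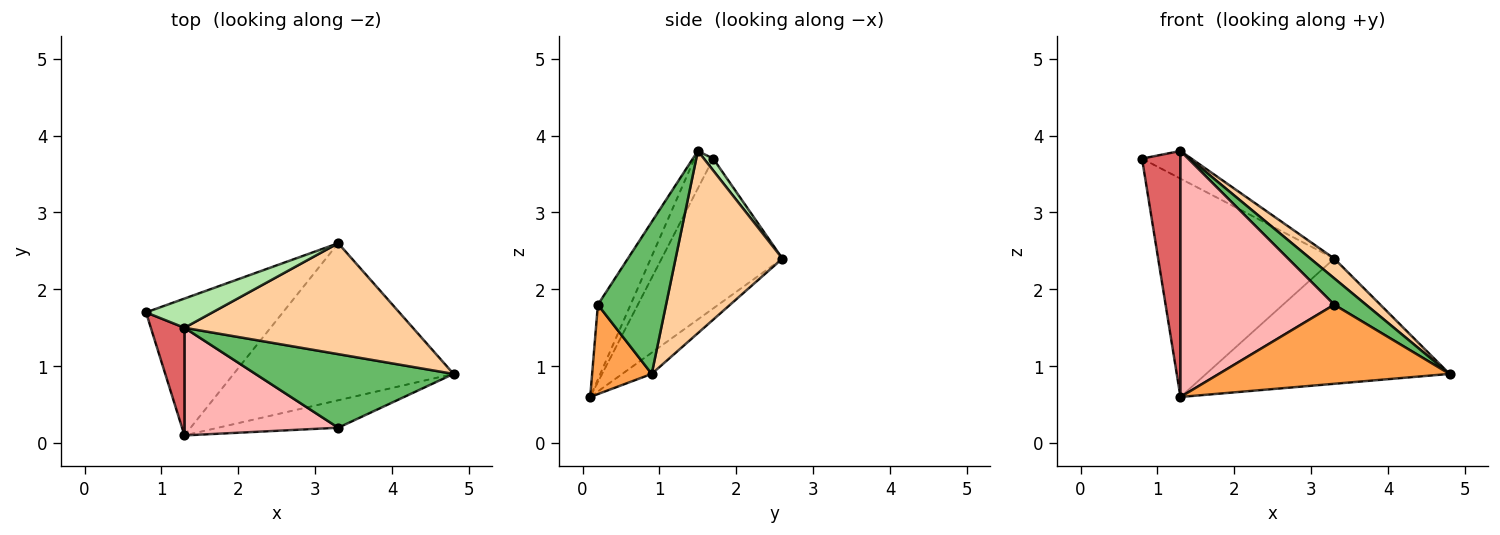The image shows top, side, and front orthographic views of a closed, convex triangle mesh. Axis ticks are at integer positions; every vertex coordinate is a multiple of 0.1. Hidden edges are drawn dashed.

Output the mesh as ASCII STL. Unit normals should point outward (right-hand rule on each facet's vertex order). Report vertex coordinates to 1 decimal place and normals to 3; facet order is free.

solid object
 facet normal -0.502 0.733 -0.459
  outer loop
   vertex 3.3 2.6 2.4
   vertex 1.3 0.1 0.6
   vertex 0.8 1.7 3.7
  endloop
 endfacet
 facet normal -0.075 0.622 -0.780
  outer loop
   vertex 3.3 2.6 2.4
   vertex 4.8 0.9 0.9
   vertex 1.3 0.1 0.6
  endloop
 endfacet
 facet normal 0.237 -0.918 -0.319
  outer loop
   vertex 3.3 0.2 1.8
   vertex 1.3 0.1 0.6
   vertex 4.8 0.9 0.9
  endloop
 endfacet
 facet normal 0.618 -0.138 0.774
  outer loop
   vertex 1.3 1.5 3.8
   vertex 4.8 0.9 0.9
   vertex 3.3 2.6 2.4
  endloop
 endfacet
 facet normal 0.585 -0.273 0.763
  outer loop
   vertex 1.3 1.5 3.8
   vertex 3.3 0.2 1.8
   vertex 4.8 0.9 0.9
  endloop
 endfacet
 facet normal 0.129 0.682 0.720
  outer loop
   vertex 1.3 1.5 3.8
   vertex 3.3 2.6 2.4
   vertex 0.8 1.7 3.7
  endloop
 endfacet
 facet normal -0.408 -0.837 0.366
  outer loop
   vertex 1.3 1.5 3.8
   vertex 0.8 1.7 3.7
   vertex 1.3 0.1 0.6
  endloop
 endfacet
 facet normal -0.191 -0.899 0.393
  outer loop
   vertex 1.3 1.5 3.8
   vertex 1.3 0.1 0.6
   vertex 3.3 0.2 1.8
  endloop
 endfacet
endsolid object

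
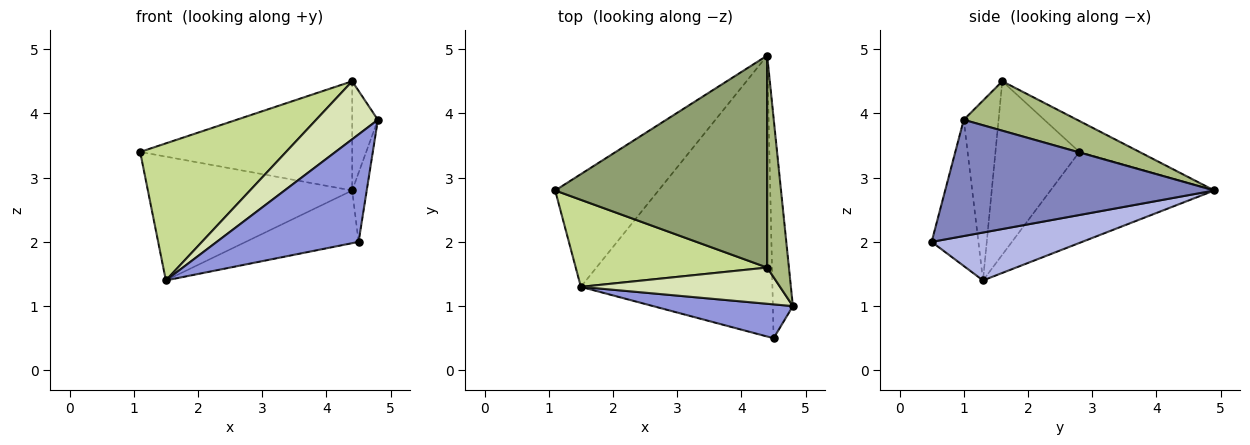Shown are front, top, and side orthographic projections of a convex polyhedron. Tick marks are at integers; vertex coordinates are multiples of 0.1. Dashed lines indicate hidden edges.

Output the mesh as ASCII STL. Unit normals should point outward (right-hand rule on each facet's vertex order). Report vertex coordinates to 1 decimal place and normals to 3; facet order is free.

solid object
 facet normal -0.510 0.636 -0.579
  outer loop
   vertex 1.5 1.3 1.4
   vertex 1.1 2.8 3.4
   vertex 4.4 4.9 2.8
  endloop
 endfacet
 facet normal 0.984 0.053 -0.169
  outer loop
   vertex 4.5 0.5 2.0
   vertex 4.4 4.9 2.8
   vertex 4.8 1.0 3.9
  endloop
 endfacet
 facet normal -0.300 -0.910 0.287
  outer loop
   vertex 4.5 0.5 2.0
   vertex 4.8 1.0 3.9
   vertex 1.5 1.3 1.4
  endloop
 endfacet
 facet normal 0.239 0.179 -0.954
  outer loop
   vertex 4.5 0.5 2.0
   vertex 1.5 1.3 1.4
   vertex 4.4 4.9 2.8
  endloop
 endfacet
 facet normal -0.129 0.454 0.882
  outer loop
   vertex 4.4 1.6 4.5
   vertex 4.4 4.9 2.8
   vertex 1.1 2.8 3.4
  endloop
 endfacet
 facet normal 0.896 0.203 0.394
  outer loop
   vertex 4.4 1.6 4.5
   vertex 4.8 1.0 3.9
   vertex 4.4 4.9 2.8
  endloop
 endfacet
 facet normal -0.437 -0.759 0.482
  outer loop
   vertex 4.4 1.6 4.5
   vertex 1.1 2.8 3.4
   vertex 1.5 1.3 1.4
  endloop
 endfacet
 facet normal -0.431 -0.765 0.478
  outer loop
   vertex 4.4 1.6 4.5
   vertex 1.5 1.3 1.4
   vertex 4.8 1.0 3.9
  endloop
 endfacet
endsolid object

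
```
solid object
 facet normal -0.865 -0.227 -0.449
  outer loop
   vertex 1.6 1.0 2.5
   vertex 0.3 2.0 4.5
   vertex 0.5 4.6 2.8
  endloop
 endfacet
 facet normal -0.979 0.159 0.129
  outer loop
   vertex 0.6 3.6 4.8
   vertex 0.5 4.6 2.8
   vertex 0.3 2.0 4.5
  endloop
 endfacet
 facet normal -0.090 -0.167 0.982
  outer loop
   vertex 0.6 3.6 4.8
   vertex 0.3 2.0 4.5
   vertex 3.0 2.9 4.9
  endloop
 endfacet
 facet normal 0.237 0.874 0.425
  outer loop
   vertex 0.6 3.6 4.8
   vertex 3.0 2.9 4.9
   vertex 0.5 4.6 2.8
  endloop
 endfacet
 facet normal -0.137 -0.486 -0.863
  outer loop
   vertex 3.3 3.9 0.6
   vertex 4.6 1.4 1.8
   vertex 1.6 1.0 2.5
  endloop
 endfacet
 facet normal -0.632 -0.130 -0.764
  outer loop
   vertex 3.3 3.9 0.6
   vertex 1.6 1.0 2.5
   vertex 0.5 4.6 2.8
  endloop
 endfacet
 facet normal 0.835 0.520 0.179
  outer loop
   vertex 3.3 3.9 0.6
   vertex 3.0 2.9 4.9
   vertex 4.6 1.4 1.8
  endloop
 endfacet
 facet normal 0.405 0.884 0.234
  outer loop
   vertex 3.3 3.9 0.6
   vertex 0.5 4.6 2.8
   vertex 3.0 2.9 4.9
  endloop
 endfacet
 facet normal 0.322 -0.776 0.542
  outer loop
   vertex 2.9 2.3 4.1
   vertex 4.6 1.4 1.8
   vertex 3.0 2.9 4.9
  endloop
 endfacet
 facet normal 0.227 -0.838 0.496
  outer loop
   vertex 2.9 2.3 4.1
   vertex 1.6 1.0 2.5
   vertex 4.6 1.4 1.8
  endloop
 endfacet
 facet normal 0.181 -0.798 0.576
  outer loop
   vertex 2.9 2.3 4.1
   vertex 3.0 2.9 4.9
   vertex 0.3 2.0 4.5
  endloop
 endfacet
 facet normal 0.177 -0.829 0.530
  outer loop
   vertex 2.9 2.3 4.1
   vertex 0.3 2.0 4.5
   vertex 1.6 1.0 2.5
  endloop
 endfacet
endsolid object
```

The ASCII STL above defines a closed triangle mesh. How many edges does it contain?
18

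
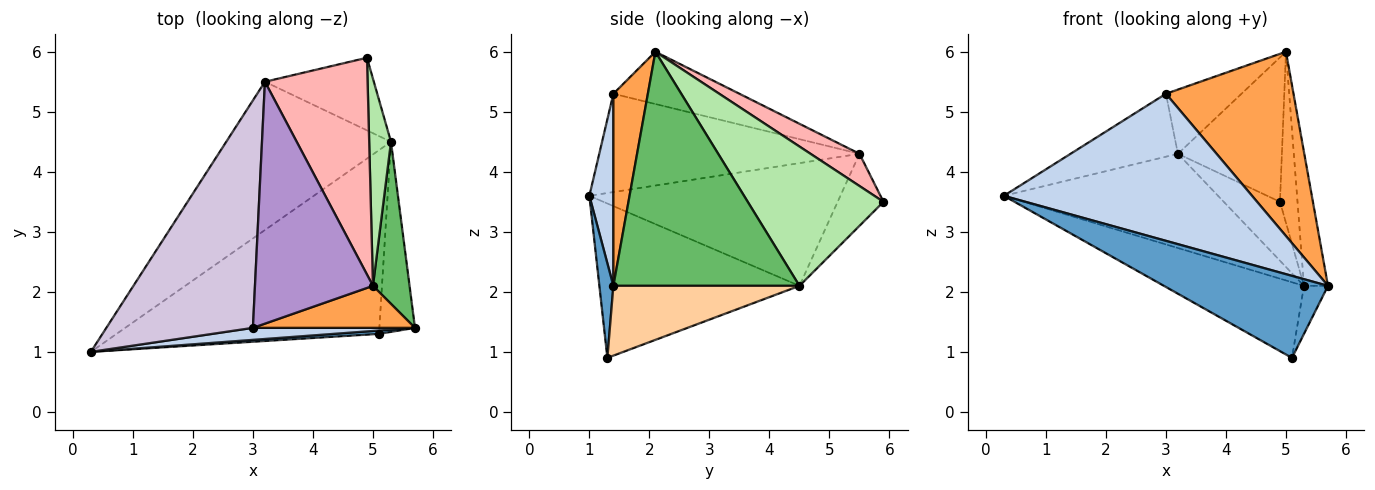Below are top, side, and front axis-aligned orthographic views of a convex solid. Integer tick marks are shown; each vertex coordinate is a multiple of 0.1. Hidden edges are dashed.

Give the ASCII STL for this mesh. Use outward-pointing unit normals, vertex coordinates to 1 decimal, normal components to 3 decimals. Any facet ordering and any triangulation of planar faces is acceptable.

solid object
 facet normal 0.085 -0.996 0.040
  outer loop
   vertex 5.1 1.3 0.9
   vertex 5.7 1.4 2.1
   vertex 0.3 1.0 3.6
  endloop
 endfacet
 facet normal 0.096 -0.992 0.081
  outer loop
   vertex 3.0 1.4 5.3
   vertex 0.3 1.0 3.6
   vertex 5.7 1.4 2.1
  endloop
 endfacet
 facet normal 0.255 -0.943 0.215
  outer loop
   vertex 3.0 1.4 5.3
   vertex 5.7 1.4 2.1
   vertex 5.0 2.1 6.0
  endloop
 endfacet
 facet normal 0.885 0.114 -0.452
  outer loop
   vertex 5.3 4.5 2.1
   vertex 5.7 1.4 2.1
   vertex 5.1 1.3 0.9
  endloop
 endfacet
 facet normal 0.980 0.126 0.153
  outer loop
   vertex 5.3 4.5 2.1
   vertex 5.0 2.1 6.0
   vertex 5.7 1.4 2.1
  endloop
 endfacet
 facet normal 0.980 0.127 0.153
  outer loop
   vertex 5.3 4.5 2.1
   vertex 4.9 5.9 3.5
   vertex 5.0 2.1 6.0
  endloop
 endfacet
 facet normal -0.478 0.334 -0.812
  outer loop
   vertex 5.3 4.5 2.1
   vertex 5.1 1.3 0.9
   vertex 0.3 1.0 3.6
  endloop
 endfacet
 facet normal 0.253 0.536 0.805
  outer loop
   vertex 3.2 5.5 4.3
   vertex 5.0 2.1 6.0
   vertex 4.9 5.9 3.5
  endloop
 endfacet
 facet normal -0.394 0.236 0.889
  outer loop
   vertex 3.2 5.5 4.3
   vertex 3.0 1.4 5.3
   vertex 5.0 2.1 6.0
  endloop
 endfacet
 facet normal -0.543 0.224 0.809
  outer loop
   vertex 3.2 5.5 4.3
   vertex 0.3 1.0 3.6
   vertex 3.0 1.4 5.3
  endloop
 endfacet
 facet normal -0.532 0.454 -0.714
  outer loop
   vertex 3.2 5.5 4.3
   vertex 5.3 4.5 2.1
   vertex 0.3 1.0 3.6
  endloop
 endfacet
 facet normal -0.457 0.560 -0.691
  outer loop
   vertex 3.2 5.5 4.3
   vertex 4.9 5.9 3.5
   vertex 5.3 4.5 2.1
  endloop
 endfacet
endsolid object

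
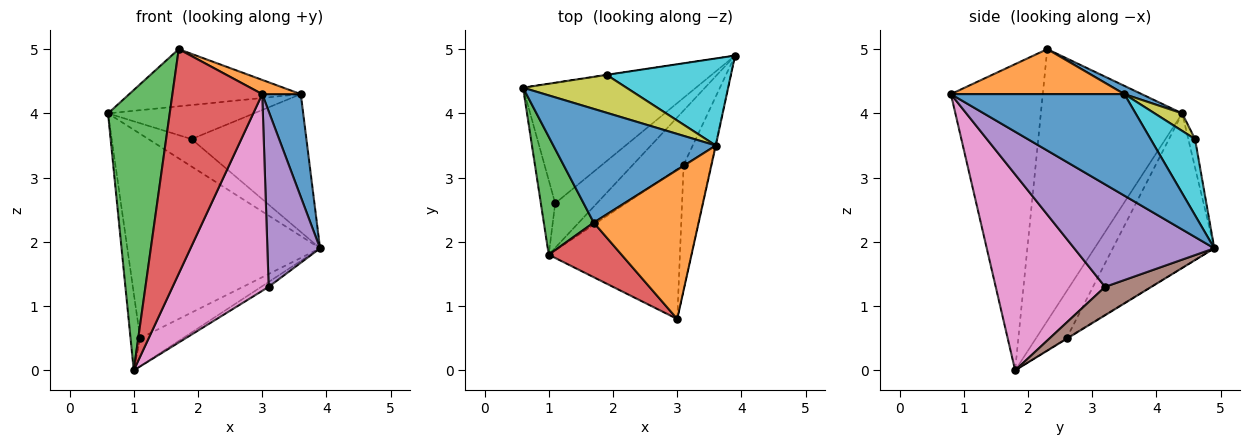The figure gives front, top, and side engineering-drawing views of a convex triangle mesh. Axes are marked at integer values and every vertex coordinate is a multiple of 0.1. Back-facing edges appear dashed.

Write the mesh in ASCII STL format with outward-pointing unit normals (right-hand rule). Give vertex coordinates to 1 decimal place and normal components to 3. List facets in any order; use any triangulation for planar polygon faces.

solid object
 facet normal 0.976 -0.217 -0.005
  outer loop
   vertex 3.6 3.5 4.3
   vertex 3.0 0.8 4.3
   vertex 3.9 4.9 1.9
  endloop
 endfacet
 facet normal -0.413 0.784 -0.462
  outer loop
   vertex 1.1 2.6 0.5
   vertex 0.6 4.4 4.0
   vertex 3.9 4.9 1.9
  endloop
 endfacet
 facet normal -0.916 0.289 -0.279
  outer loop
   vertex 1.1 2.6 0.5
   vertex 1.0 1.8 0.0
   vertex 0.6 4.4 4.0
  endloop
 endfacet
 facet normal -0.013 0.531 -0.847
  outer loop
   vertex 1.1 2.6 0.5
   vertex 3.9 4.9 1.9
   vertex 1.0 1.8 0.0
  endloop
 endfacet
 facet normal 0.908 -0.342 -0.243
  outer loop
   vertex 3.1 3.2 1.3
   vertex 3.9 4.9 1.9
   vertex 3.0 0.8 4.3
  endloop
 endfacet
 facet normal 0.487 0.078 -0.870
  outer loop
   vertex 3.1 3.2 1.3
   vertex 1.0 1.8 0.0
   vertex 3.9 4.9 1.9
  endloop
 endfacet
 facet normal 0.671 -0.590 -0.449
  outer loop
   vertex 3.1 3.2 1.3
   vertex 3.0 0.8 4.3
   vertex 1.0 1.8 0.0
  endloop
 endfacet
 facet normal -0.154 0.988 -0.007
  outer loop
   vertex 1.9 4.6 3.6
   vertex 3.9 4.9 1.9
   vertex 0.6 4.4 4.0
  endloop
 endfacet
 facet normal 0.125 0.663 0.738
  outer loop
   vertex 1.9 4.6 3.6
   vertex 0.6 4.4 4.0
   vertex 3.6 3.5 4.3
  endloop
 endfacet
 facet normal 0.311 0.804 0.508
  outer loop
   vertex 1.9 4.6 3.6
   vertex 3.6 3.5 4.3
   vertex 3.9 4.9 1.9
  endloop
 endfacet
 facet normal 0.045 0.449 0.892
  outer loop
   vertex 1.7 2.3 5.0
   vertex 3.6 3.5 4.3
   vertex 0.6 4.4 4.0
  endloop
 endfacet
 facet normal 0.392 -0.087 0.916
  outer loop
   vertex 1.7 2.3 5.0
   vertex 3.0 0.8 4.3
   vertex 3.6 3.5 4.3
  endloop
 endfacet
 facet normal -0.904 -0.394 0.166
  outer loop
   vertex 1.7 2.3 5.0
   vertex 0.6 4.4 4.0
   vertex 1.0 1.8 0.0
  endloop
 endfacet
 facet normal -0.705 -0.689 0.168
  outer loop
   vertex 1.7 2.3 5.0
   vertex 1.0 1.8 0.0
   vertex 3.0 0.8 4.3
  endloop
 endfacet
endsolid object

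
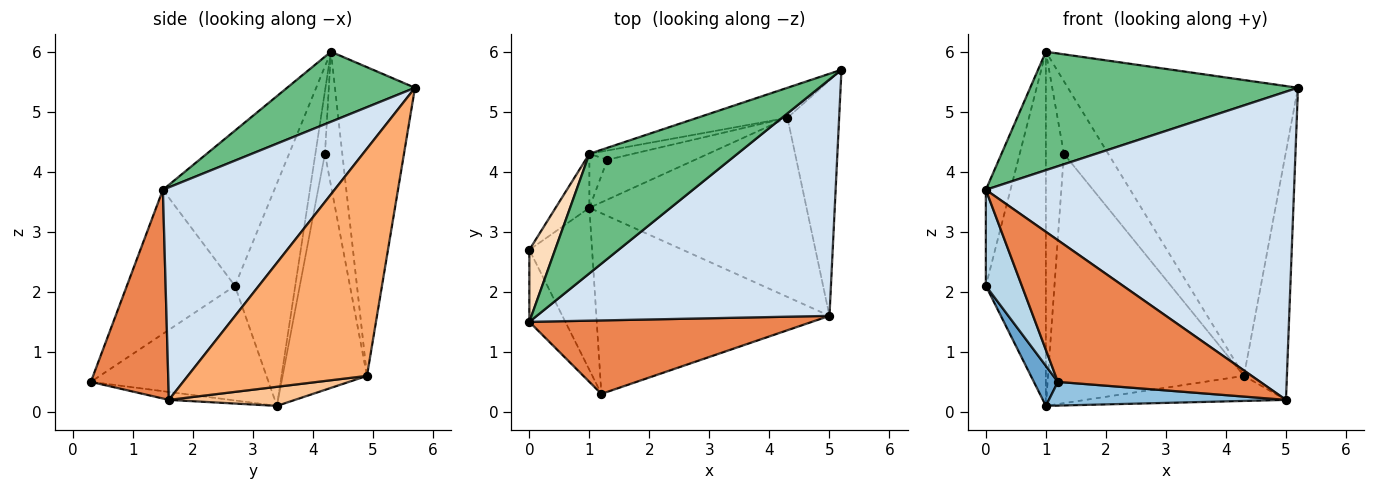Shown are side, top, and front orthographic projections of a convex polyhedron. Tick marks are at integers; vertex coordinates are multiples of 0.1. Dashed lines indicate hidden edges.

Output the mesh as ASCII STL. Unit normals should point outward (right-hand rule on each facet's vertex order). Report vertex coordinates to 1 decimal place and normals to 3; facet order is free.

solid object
 facet normal -0.871 -0.118 -0.477
  outer loop
   vertex 1.0 3.4 0.1
   vertex 1.2 0.3 0.5
   vertex 0.0 2.7 2.1
  endloop
 endfacet
 facet normal -0.034 -0.130 -0.991
  outer loop
   vertex 5.0 1.6 0.2
   vertex 1.2 0.3 0.5
   vertex 1.0 3.4 0.1
  endloop
 endfacet
 facet normal -0.923 -0.308 -0.231
  outer loop
   vertex 0.0 1.5 3.7
   vertex 0.0 2.7 2.1
   vertex 1.2 0.3 0.5
  endloop
 endfacet
 facet normal 0.404 -0.726 0.557
  outer loop
   vertex 0.0 1.5 3.7
   vertex 5.0 1.6 0.2
   vertex 5.2 5.7 5.4
  endloop
 endfacet
 facet normal 0.322 -0.840 0.436
  outer loop
   vertex 0.0 1.5 3.7
   vertex 1.2 0.3 0.5
   vertex 5.0 1.6 0.2
  endloop
 endfacet
 facet normal 0.950 0.228 -0.216
  outer loop
   vertex 4.3 4.9 0.6
   vertex 5.2 5.7 5.4
   vertex 5.0 1.6 0.2
  endloop
 endfacet
 facet normal 0.087 0.138 -0.987
  outer loop
   vertex 4.3 4.9 0.6
   vertex 5.0 1.6 0.2
   vertex 1.0 3.4 0.1
  endloop
 endfacet
 facet normal -0.964 0.213 0.160
  outer loop
   vertex 1.0 4.3 6.0
   vertex 0.0 2.7 2.1
   vertex 0.0 1.5 3.7
  endloop
 endfacet
 facet normal 0.319 -0.667 0.674
  outer loop
   vertex 1.0 4.3 6.0
   vertex 0.0 1.5 3.7
   vertex 5.2 5.7 5.4
  endloop
 endfacet
 facet normal -0.705 0.701 -0.107
  outer loop
   vertex 1.0 4.3 6.0
   vertex 1.0 3.4 0.1
   vertex 0.0 2.7 2.1
  endloop
 endfacet
 facet normal -0.327 0.940 -0.095
  outer loop
   vertex 1.0 4.3 6.0
   vertex 5.2 5.7 5.4
   vertex 4.3 4.9 0.6
  endloop
 endfacet
 facet normal -0.391 0.909 -0.145
  outer loop
   vertex 1.3 4.2 4.3
   vertex 4.3 4.9 0.6
   vertex 1.0 3.4 0.1
  endloop
 endfacet
 facet normal -0.465 0.875 -0.134
  outer loop
   vertex 1.3 4.2 4.3
   vertex 1.0 3.4 0.1
   vertex 1.0 4.3 6.0
  endloop
 endfacet
 facet normal -0.362 0.925 -0.118
  outer loop
   vertex 1.3 4.2 4.3
   vertex 1.0 4.3 6.0
   vertex 4.3 4.9 0.6
  endloop
 endfacet
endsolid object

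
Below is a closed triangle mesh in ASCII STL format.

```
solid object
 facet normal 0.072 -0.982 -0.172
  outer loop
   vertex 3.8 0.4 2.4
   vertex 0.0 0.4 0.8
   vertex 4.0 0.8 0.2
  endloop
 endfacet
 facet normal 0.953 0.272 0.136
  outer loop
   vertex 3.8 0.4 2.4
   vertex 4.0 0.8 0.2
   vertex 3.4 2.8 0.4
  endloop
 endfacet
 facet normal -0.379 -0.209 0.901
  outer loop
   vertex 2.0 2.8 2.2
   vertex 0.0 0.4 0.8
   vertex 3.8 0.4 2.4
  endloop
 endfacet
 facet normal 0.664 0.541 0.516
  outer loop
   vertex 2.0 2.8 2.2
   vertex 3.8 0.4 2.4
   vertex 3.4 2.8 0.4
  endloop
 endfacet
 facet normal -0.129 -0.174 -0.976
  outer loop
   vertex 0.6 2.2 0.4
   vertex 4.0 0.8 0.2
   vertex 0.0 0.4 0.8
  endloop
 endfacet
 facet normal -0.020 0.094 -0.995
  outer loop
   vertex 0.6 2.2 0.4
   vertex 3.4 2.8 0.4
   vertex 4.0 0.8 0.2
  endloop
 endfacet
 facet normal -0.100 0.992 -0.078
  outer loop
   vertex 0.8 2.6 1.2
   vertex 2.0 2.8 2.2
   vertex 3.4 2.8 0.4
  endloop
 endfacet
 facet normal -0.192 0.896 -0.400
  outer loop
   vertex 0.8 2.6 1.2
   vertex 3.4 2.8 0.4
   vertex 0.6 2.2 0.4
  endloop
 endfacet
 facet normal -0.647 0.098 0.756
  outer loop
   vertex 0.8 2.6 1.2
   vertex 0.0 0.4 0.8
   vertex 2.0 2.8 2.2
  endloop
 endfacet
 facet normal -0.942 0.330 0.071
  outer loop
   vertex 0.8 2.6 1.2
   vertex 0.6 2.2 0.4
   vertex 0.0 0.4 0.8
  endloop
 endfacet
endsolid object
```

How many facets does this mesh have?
10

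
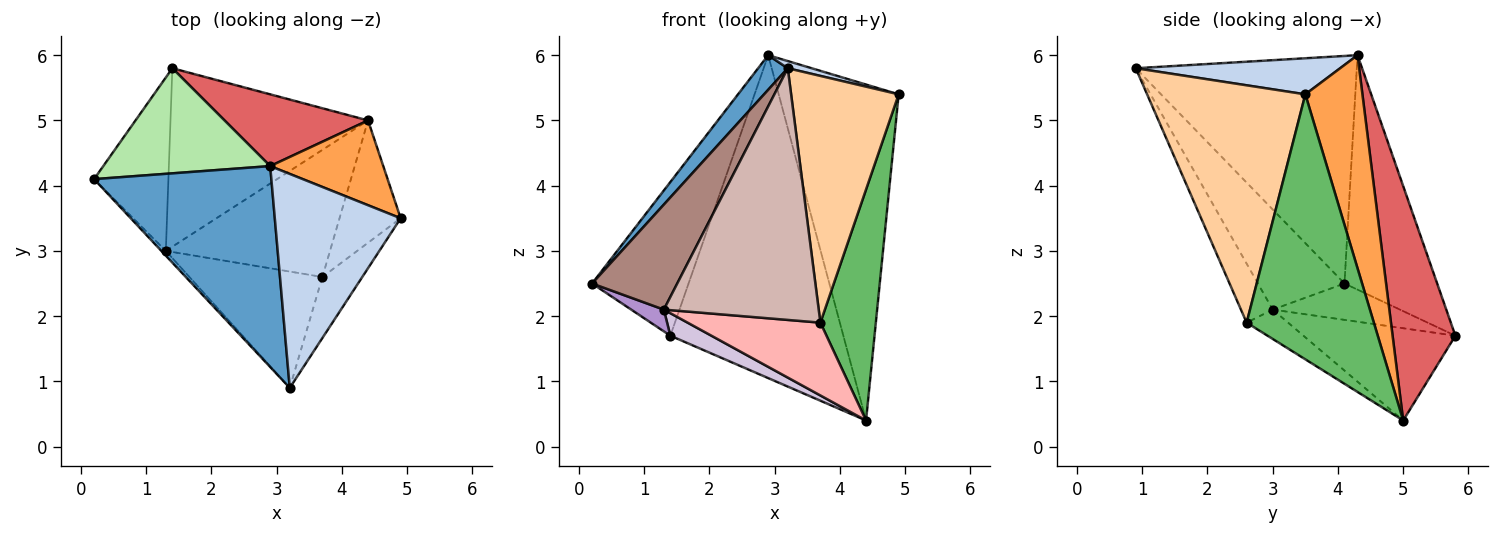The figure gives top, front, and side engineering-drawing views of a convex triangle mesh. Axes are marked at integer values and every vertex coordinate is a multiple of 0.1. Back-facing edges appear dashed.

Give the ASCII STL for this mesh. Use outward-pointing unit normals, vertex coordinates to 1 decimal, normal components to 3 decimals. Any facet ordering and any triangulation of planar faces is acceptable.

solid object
 facet normal -0.784 -0.105 0.611
  outer loop
   vertex 2.9 4.3 6.0
   vertex 0.2 4.1 2.5
   vertex 3.2 0.9 5.8
  endloop
 endfacet
 facet normal 0.275 -0.032 0.961
  outer loop
   vertex 2.9 4.3 6.0
   vertex 3.2 0.9 5.8
   vertex 4.9 3.5 5.4
  endloop
 endfacet
 facet normal 0.419 0.880 0.222
  outer loop
   vertex 2.9 4.3 6.0
   vertex 4.9 3.5 5.4
   vertex 4.4 5.0 0.4
  endloop
 endfacet
 facet normal 0.819 -0.557 -0.138
  outer loop
   vertex 3.7 2.6 1.9
   vertex 4.9 3.5 5.4
   vertex 3.2 0.9 5.8
  endloop
 endfacet
 facet normal 0.897 -0.391 -0.207
  outer loop
   vertex 3.7 2.6 1.9
   vertex 4.4 5.0 0.4
   vertex 4.9 3.5 5.4
  endloop
 endfacet
 facet normal -0.621 0.647 0.442
  outer loop
   vertex 1.4 5.8 1.7
   vertex 0.2 4.1 2.5
   vertex 2.9 4.3 6.0
  endloop
 endfacet
 facet normal 0.334 0.920 0.204
  outer loop
   vertex 1.4 5.8 1.7
   vertex 2.9 4.3 6.0
   vertex 4.4 5.0 0.4
  endloop
 endfacet
 facet normal -0.153 -0.491 -0.857
  outer loop
   vertex 1.3 3.0 2.1
   vertex 4.4 5.0 0.4
   vertex 3.7 2.6 1.9
  endloop
 endfacet
 facet normal -0.437 -0.112 -0.893
  outer loop
   vertex 1.3 3.0 2.1
   vertex 0.2 4.1 2.5
   vertex 1.4 5.8 1.7
  endloop
 endfacet
 facet normal -0.420 -0.114 -0.900
  outer loop
   vertex 1.3 3.0 2.1
   vertex 1.4 5.8 1.7
   vertex 4.4 5.0 0.4
  endloop
 endfacet
 facet normal -0.713 -0.701 -0.032
  outer loop
   vertex 1.3 3.0 2.1
   vertex 3.2 0.9 5.8
   vertex 0.2 4.1 2.5
  endloop
 endfacet
 facet normal -0.183 -0.892 -0.412
  outer loop
   vertex 1.3 3.0 2.1
   vertex 3.7 2.6 1.9
   vertex 3.2 0.9 5.8
  endloop
 endfacet
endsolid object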